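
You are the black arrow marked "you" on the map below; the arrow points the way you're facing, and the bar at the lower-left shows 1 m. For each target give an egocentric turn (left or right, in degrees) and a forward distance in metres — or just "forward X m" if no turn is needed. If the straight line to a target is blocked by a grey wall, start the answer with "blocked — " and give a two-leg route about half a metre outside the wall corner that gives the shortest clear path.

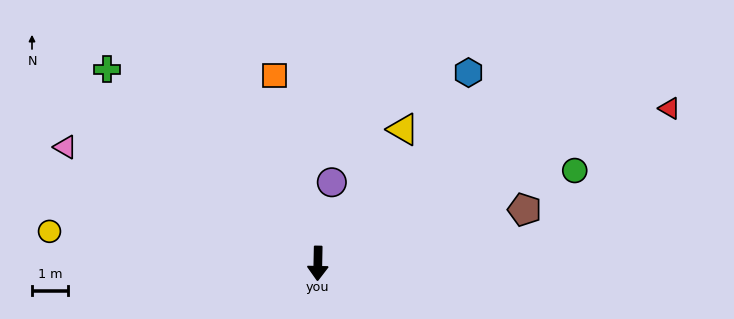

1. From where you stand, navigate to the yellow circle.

turn right 96°, forward 7.4 m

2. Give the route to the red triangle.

turn left 115°, forward 10.6 m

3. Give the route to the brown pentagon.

turn left 106°, forward 5.9 m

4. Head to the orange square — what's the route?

turn right 166°, forward 5.3 m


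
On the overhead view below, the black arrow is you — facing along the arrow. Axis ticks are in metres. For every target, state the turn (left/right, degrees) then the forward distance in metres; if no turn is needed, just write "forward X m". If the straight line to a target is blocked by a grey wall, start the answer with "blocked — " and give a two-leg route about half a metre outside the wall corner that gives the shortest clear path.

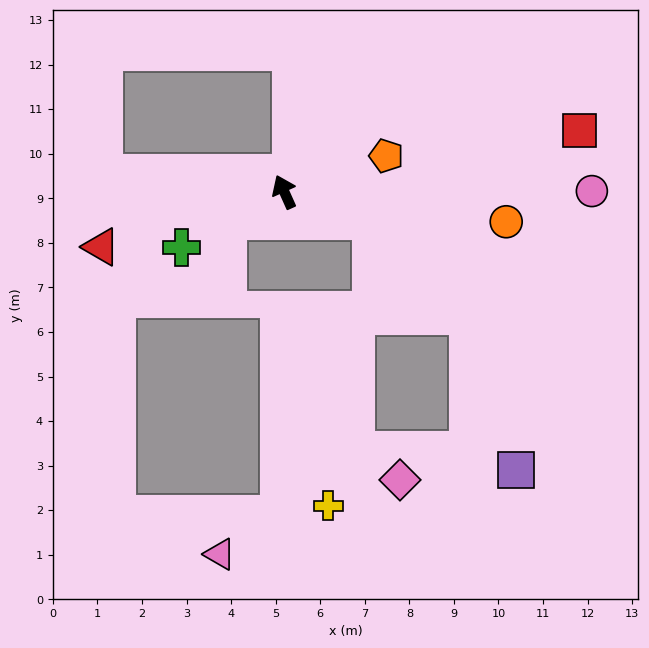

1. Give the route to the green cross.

turn left 94°, forward 2.6 m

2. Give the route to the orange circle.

turn right 122°, forward 5.0 m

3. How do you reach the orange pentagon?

turn right 95°, forward 2.4 m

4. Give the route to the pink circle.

turn right 114°, forward 6.9 m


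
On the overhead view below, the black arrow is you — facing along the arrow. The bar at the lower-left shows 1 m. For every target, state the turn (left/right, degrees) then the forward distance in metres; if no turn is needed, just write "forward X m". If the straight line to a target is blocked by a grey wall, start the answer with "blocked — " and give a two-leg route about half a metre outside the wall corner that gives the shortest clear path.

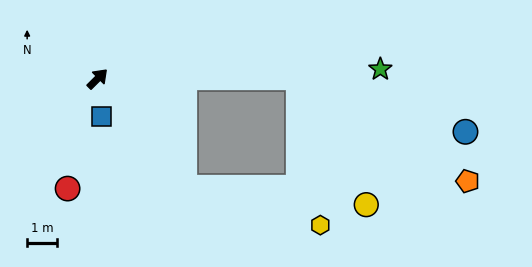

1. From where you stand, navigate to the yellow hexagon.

blocked — turn right 96°, forward 4.7 m, then turn left 36°, forward 4.7 m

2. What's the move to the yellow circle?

blocked — turn right 96°, forward 4.7 m, then turn left 46°, forward 6.1 m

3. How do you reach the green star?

turn right 43°, forward 9.5 m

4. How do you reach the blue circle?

blocked — turn right 45°, forward 6.7 m, then turn right 18°, forward 5.9 m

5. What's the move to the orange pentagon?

blocked — turn right 45°, forward 6.7 m, then turn right 31°, forward 6.7 m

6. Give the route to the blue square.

turn right 129°, forward 1.3 m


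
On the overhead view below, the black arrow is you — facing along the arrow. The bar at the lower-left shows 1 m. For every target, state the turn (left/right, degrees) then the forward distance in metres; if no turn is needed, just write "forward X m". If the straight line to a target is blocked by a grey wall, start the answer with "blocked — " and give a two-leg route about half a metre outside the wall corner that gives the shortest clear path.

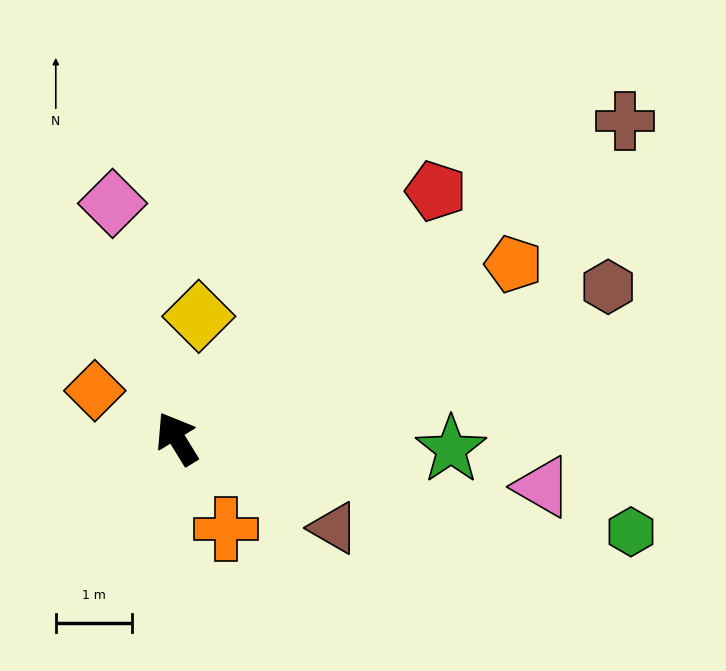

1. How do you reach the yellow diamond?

turn right 42°, forward 1.6 m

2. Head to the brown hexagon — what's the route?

turn right 102°, forward 6.0 m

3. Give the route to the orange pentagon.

turn right 94°, forward 5.0 m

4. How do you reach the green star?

turn right 124°, forward 3.6 m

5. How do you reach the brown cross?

turn right 86°, forward 7.2 m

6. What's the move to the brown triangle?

turn right 151°, forward 2.4 m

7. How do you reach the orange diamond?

turn left 28°, forward 1.2 m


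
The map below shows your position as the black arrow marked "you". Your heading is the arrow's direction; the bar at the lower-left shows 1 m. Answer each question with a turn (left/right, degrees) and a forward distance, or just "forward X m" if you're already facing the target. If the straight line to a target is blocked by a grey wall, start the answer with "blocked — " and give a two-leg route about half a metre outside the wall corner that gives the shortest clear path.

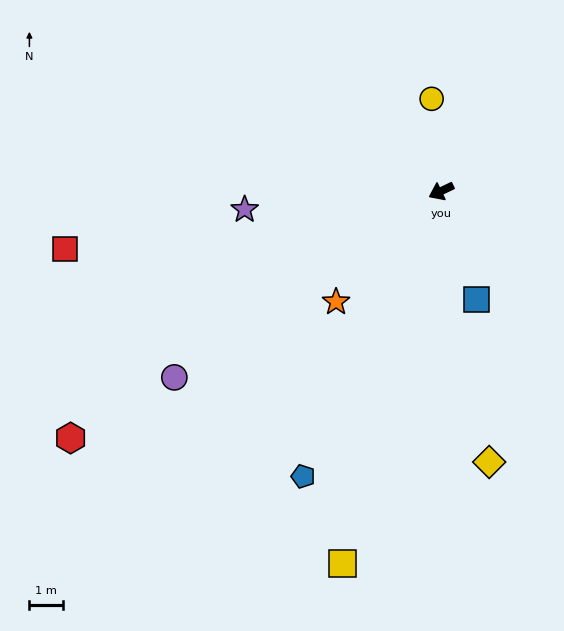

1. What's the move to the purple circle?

turn left 9°, forward 9.6 m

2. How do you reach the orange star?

turn left 21°, forward 4.5 m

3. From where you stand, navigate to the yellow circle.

turn right 110°, forward 2.7 m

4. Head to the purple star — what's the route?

turn right 20°, forward 5.8 m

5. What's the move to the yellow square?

turn left 50°, forward 11.4 m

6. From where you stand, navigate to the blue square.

turn left 83°, forward 3.4 m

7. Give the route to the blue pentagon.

turn left 39°, forward 9.4 m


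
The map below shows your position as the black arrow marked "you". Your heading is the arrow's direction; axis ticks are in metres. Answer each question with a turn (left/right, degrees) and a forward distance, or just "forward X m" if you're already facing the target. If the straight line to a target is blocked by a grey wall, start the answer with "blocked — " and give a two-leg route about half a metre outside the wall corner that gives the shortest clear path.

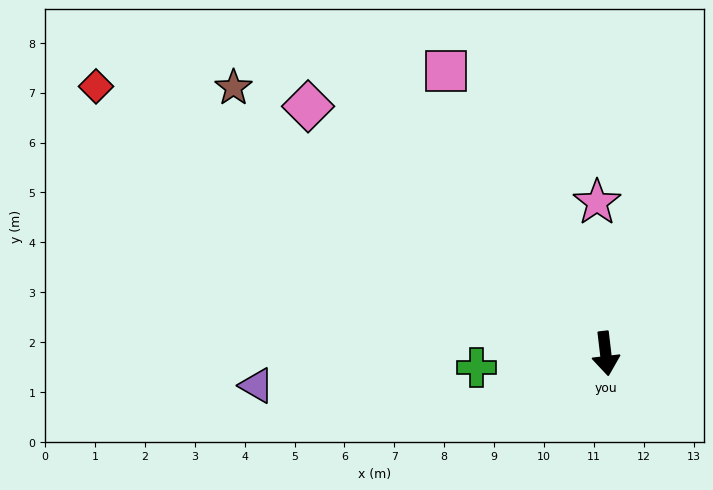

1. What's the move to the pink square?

turn right 157°, forward 6.5 m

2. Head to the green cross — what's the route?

turn right 91°, forward 2.6 m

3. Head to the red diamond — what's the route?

turn right 124°, forward 11.5 m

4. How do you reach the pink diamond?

turn right 136°, forward 7.8 m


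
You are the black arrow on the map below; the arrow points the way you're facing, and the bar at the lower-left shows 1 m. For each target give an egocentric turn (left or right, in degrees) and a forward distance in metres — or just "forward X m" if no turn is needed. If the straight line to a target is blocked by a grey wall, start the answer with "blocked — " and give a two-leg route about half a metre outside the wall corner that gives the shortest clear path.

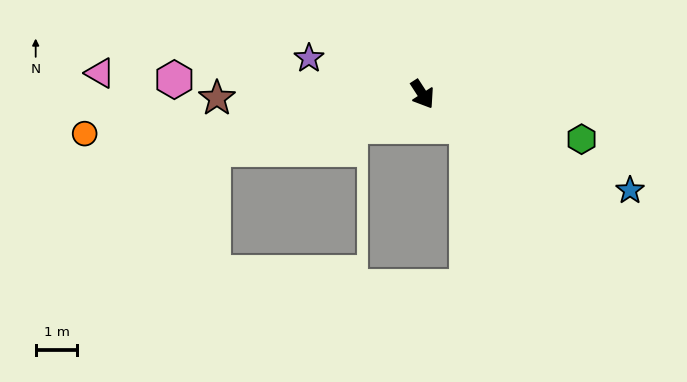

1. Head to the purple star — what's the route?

turn right 141°, forward 2.9 m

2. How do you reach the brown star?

turn right 122°, forward 4.9 m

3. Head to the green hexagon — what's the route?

turn left 41°, forward 4.0 m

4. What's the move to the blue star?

turn left 32°, forward 5.5 m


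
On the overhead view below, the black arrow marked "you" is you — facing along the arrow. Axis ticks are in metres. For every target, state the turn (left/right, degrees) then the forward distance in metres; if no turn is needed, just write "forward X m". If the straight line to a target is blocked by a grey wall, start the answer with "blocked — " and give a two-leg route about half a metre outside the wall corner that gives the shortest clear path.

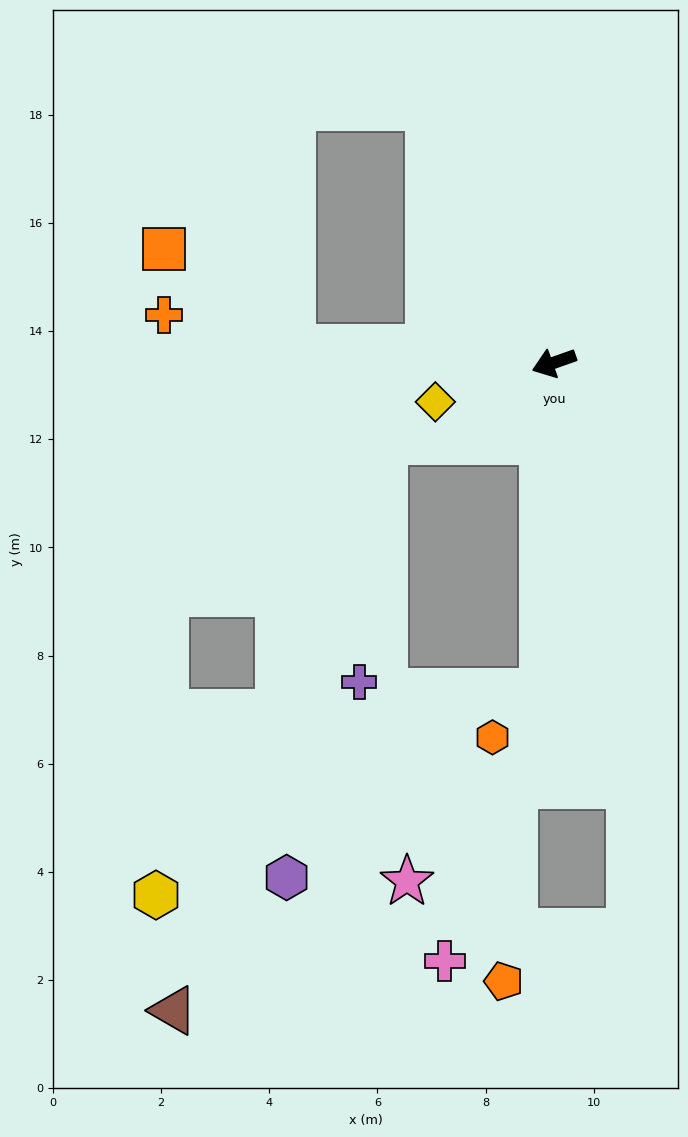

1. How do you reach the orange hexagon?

blocked — turn left 69°, forward 6.1 m, then turn right 46°, forward 1.3 m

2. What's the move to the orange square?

blocked — turn right 23°, forward 4.8 m, then turn right 34°, forward 3.0 m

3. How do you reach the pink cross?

blocked — turn left 69°, forward 6.1 m, then turn right 18°, forward 5.3 m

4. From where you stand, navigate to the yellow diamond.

forward 2.3 m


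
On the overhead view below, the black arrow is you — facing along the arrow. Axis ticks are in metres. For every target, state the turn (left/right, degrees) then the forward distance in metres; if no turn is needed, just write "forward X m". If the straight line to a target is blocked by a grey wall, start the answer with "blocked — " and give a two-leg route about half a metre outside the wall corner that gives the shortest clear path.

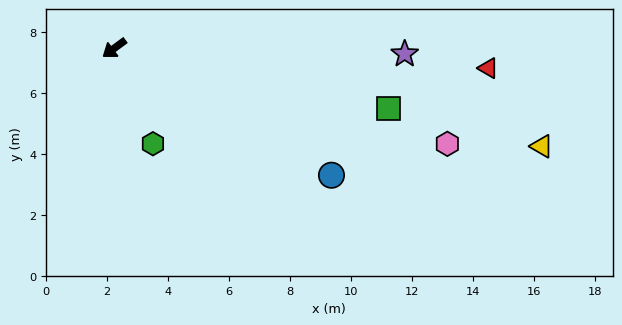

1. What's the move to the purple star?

turn left 142°, forward 9.5 m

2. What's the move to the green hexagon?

turn left 76°, forward 3.4 m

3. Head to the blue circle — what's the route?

turn left 113°, forward 8.2 m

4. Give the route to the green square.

turn left 131°, forward 9.2 m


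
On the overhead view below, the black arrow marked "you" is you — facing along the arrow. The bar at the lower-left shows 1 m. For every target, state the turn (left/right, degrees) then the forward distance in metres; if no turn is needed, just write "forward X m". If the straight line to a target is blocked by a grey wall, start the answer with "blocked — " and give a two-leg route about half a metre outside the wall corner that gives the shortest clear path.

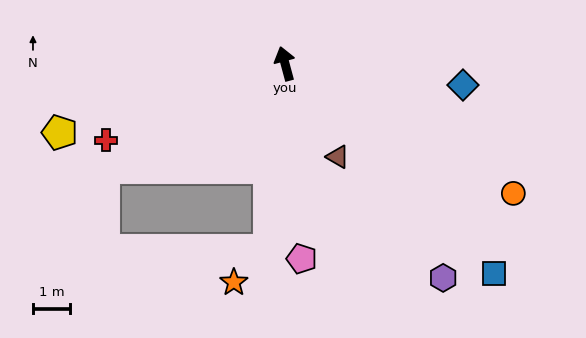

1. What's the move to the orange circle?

turn right 135°, forward 7.0 m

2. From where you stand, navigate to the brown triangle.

turn right 166°, forward 2.9 m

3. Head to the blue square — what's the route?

turn right 150°, forward 7.9 m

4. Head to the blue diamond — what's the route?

turn right 112°, forward 4.8 m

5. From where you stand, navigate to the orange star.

blocked — turn left 160°, forward 5.0 m, then turn right 43°, forward 1.3 m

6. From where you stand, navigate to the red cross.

turn left 98°, forward 5.2 m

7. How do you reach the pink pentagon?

turn left 170°, forward 5.2 m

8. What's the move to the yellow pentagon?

turn left 92°, forward 6.3 m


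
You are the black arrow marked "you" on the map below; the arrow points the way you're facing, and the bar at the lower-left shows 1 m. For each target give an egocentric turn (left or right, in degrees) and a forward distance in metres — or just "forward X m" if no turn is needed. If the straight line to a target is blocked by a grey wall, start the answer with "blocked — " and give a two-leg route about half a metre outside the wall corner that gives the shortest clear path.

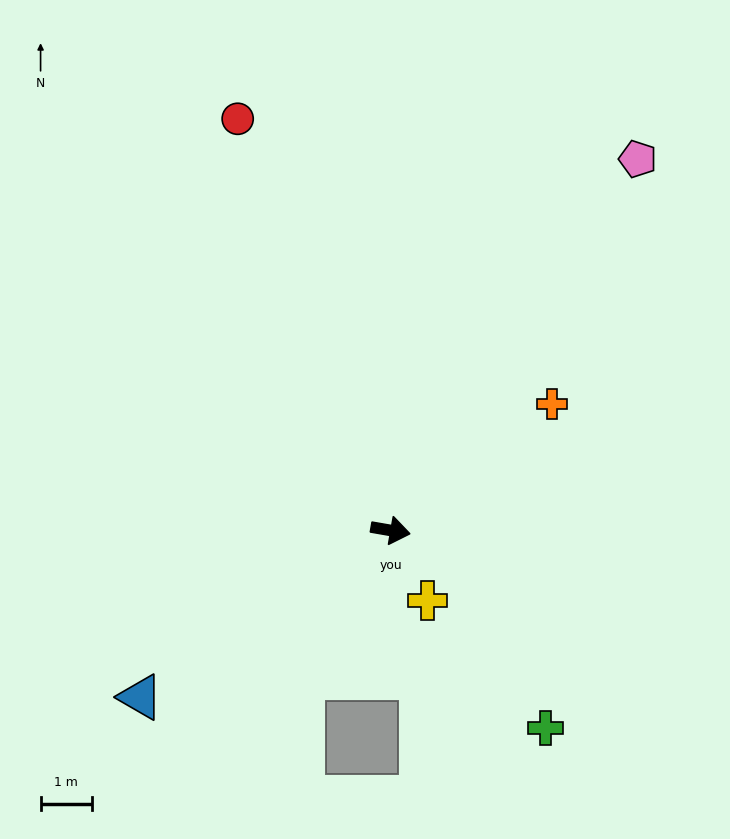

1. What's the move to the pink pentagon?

turn left 66°, forward 8.7 m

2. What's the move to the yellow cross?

turn right 52°, forward 1.5 m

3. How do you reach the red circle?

turn left 120°, forward 8.6 m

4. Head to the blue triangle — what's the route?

turn right 136°, forward 5.9 m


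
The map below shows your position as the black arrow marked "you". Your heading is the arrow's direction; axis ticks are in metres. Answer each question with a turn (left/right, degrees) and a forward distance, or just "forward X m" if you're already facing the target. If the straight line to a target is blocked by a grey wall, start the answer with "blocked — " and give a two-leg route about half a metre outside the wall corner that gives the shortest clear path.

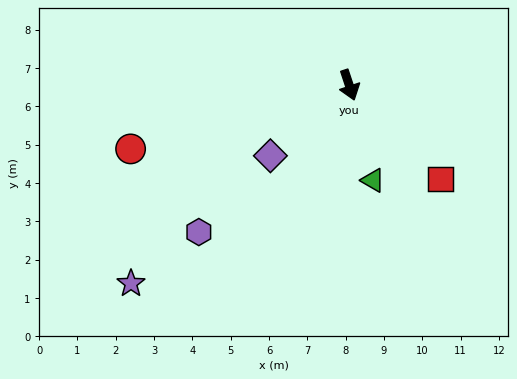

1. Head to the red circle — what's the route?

turn right 92°, forward 5.9 m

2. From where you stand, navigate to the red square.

turn left 26°, forward 3.4 m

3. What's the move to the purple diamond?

turn right 66°, forward 2.8 m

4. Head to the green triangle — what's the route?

turn right 4°, forward 2.6 m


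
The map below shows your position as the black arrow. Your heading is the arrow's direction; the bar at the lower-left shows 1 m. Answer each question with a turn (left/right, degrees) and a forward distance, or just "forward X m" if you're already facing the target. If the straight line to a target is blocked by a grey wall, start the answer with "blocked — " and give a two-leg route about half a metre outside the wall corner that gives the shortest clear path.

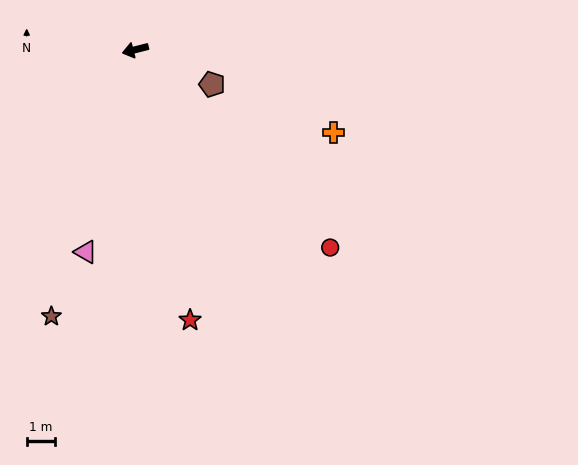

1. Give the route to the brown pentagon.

turn left 141°, forward 3.0 m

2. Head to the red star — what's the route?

turn left 87°, forward 9.8 m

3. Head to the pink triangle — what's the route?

turn left 62°, forward 7.4 m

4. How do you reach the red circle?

turn left 120°, forward 9.8 m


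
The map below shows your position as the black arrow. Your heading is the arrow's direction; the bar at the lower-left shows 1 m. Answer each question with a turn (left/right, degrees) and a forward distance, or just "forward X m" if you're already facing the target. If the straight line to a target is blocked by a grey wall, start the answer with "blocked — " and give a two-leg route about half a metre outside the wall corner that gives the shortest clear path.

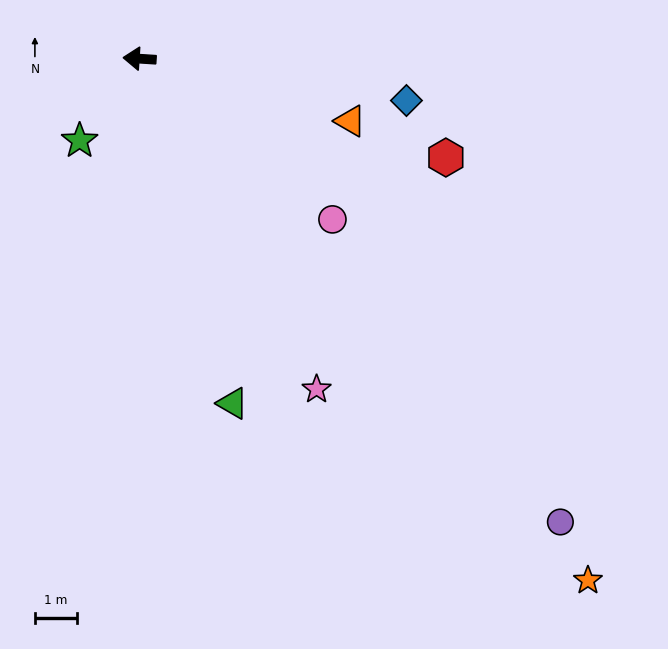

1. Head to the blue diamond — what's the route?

turn left 175°, forward 6.4 m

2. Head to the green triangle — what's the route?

turn left 109°, forward 8.5 m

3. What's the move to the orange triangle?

turn left 167°, forward 5.2 m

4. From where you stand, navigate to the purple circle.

turn left 136°, forward 14.9 m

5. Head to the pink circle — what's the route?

turn left 144°, forward 6.0 m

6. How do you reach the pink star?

turn left 122°, forward 8.9 m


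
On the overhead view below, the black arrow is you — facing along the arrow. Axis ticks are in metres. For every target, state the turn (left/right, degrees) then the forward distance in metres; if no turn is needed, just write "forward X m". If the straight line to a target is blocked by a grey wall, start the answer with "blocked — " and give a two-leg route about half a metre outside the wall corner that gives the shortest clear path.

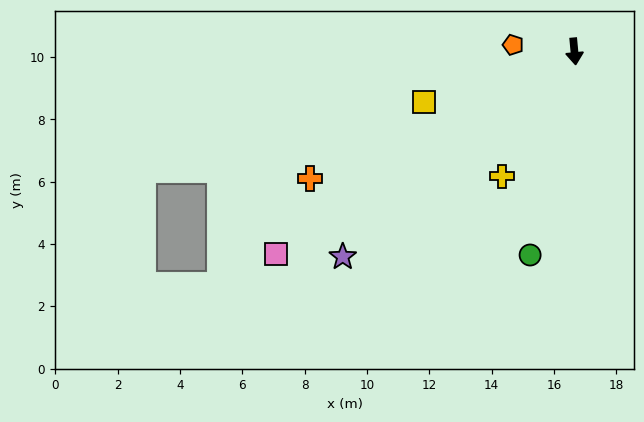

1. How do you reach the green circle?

turn right 18°, forward 6.7 m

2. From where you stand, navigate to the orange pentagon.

turn right 101°, forward 2.0 m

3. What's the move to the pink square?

turn right 61°, forward 11.6 m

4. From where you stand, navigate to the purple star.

turn right 54°, forward 9.9 m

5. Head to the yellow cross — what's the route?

turn right 35°, forward 4.6 m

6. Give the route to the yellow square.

turn right 77°, forward 5.1 m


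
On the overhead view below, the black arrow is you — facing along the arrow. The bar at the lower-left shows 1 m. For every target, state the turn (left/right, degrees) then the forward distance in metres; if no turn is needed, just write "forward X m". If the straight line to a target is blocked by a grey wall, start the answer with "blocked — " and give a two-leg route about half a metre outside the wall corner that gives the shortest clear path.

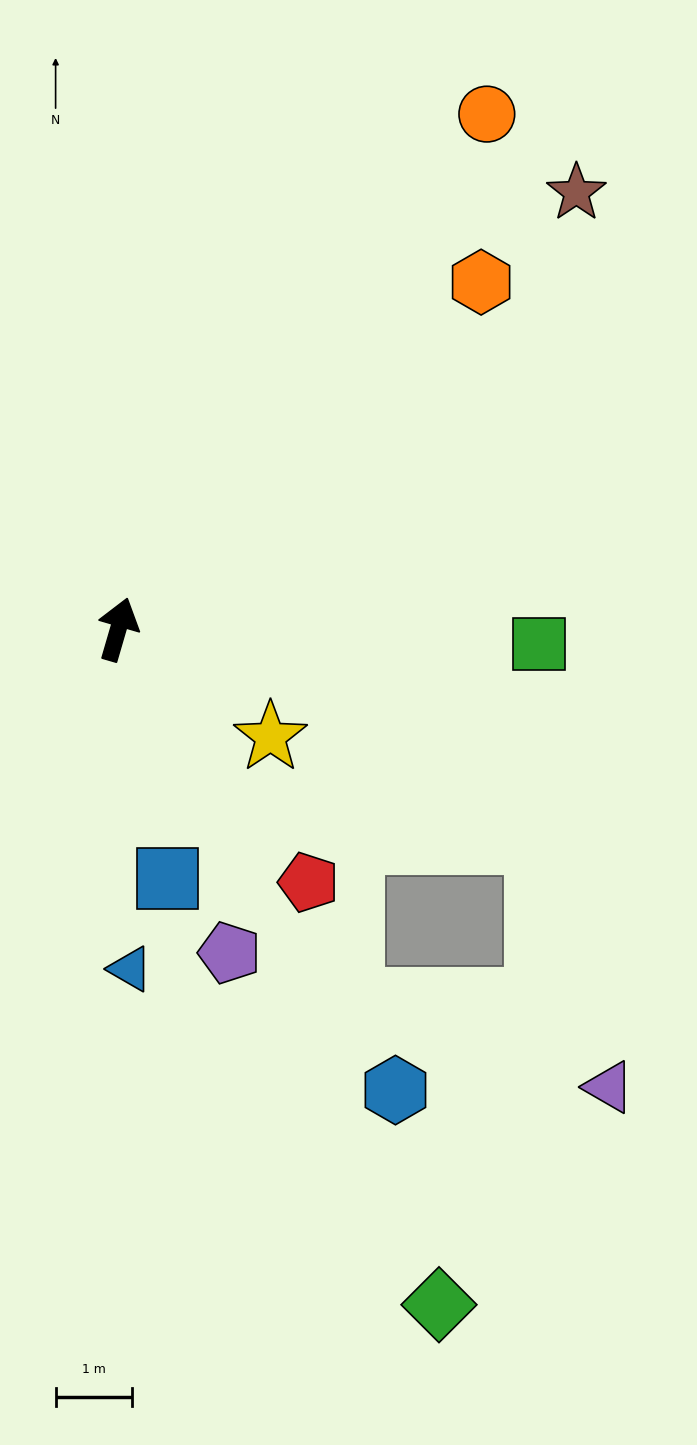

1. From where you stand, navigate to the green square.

turn right 76°, forward 5.5 m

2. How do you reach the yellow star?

turn right 109°, forward 2.4 m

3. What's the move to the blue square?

turn right 153°, forward 3.3 m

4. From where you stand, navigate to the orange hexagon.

turn right 30°, forward 6.6 m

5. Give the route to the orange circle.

turn right 19°, forward 8.3 m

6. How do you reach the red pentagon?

turn right 127°, forward 4.2 m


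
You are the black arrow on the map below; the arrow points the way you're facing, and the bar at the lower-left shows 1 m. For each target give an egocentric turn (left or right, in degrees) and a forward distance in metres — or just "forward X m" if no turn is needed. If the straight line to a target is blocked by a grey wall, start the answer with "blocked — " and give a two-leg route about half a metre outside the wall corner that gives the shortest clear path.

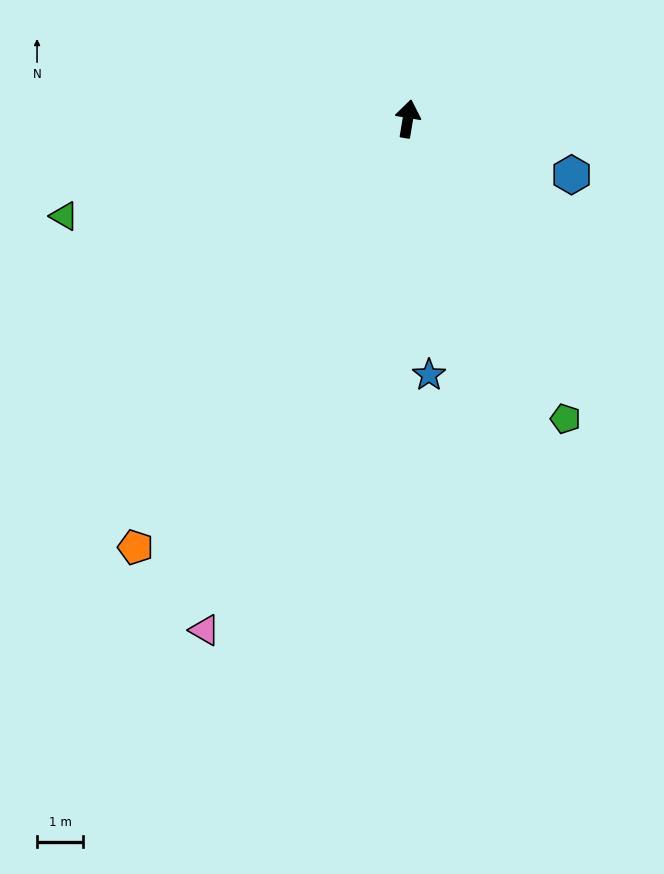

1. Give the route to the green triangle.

turn left 115°, forward 7.8 m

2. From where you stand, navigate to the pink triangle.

turn left 168°, forward 12.0 m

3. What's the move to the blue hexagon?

turn right 99°, forward 3.8 m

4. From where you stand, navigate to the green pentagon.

turn right 143°, forward 7.4 m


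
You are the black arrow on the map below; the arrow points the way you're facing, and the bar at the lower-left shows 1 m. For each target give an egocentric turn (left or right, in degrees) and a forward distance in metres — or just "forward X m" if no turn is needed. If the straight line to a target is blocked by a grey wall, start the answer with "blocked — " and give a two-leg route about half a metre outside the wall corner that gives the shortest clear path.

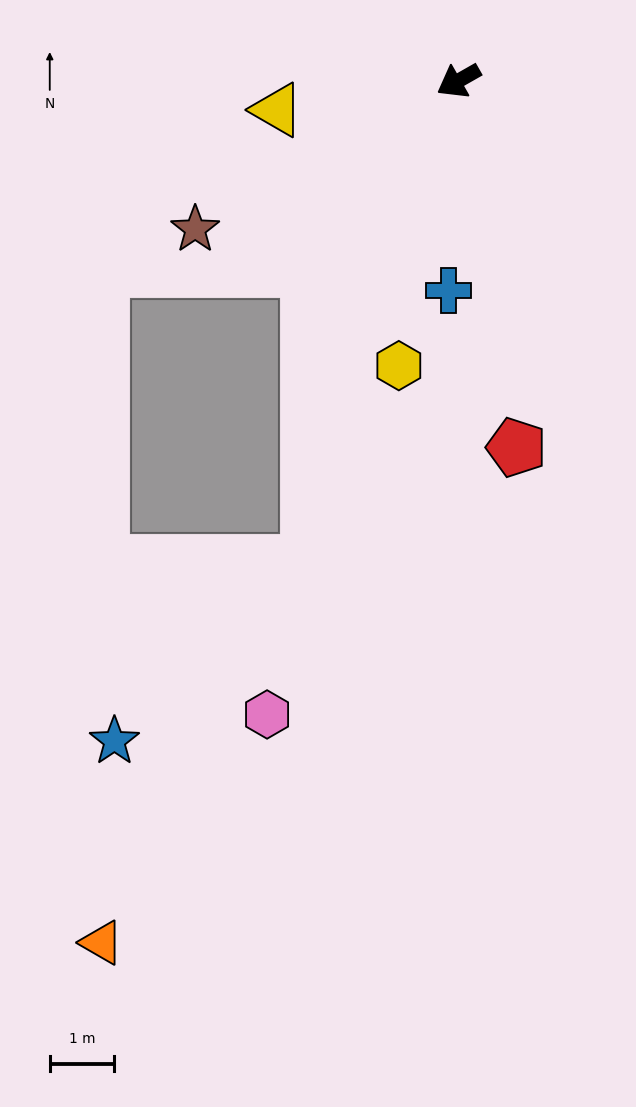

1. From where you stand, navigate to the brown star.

forward 4.7 m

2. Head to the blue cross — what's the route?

turn left 58°, forward 3.2 m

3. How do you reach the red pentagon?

turn left 69°, forward 5.7 m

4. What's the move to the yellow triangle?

turn right 21°, forward 2.8 m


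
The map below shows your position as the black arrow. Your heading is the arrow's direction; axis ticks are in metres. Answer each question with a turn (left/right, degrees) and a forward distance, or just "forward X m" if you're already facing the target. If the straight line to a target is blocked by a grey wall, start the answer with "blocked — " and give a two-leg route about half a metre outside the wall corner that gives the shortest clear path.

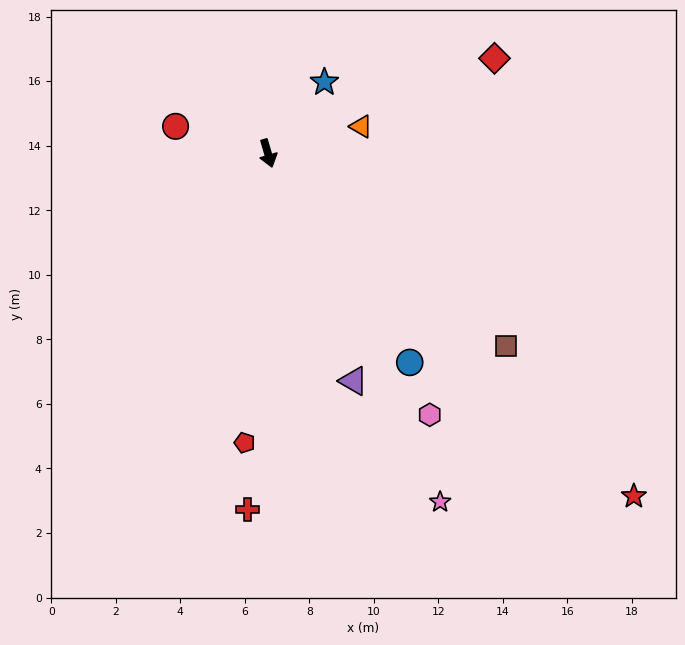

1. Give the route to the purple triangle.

turn left 4°, forward 7.5 m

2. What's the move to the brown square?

turn left 35°, forward 9.5 m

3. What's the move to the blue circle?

turn left 18°, forward 7.8 m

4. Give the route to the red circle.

turn right 123°, forward 3.0 m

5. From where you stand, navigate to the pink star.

turn left 10°, forward 12.1 m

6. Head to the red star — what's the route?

turn left 30°, forward 15.5 m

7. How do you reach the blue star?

turn left 125°, forward 2.8 m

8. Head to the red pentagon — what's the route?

turn right 21°, forward 9.0 m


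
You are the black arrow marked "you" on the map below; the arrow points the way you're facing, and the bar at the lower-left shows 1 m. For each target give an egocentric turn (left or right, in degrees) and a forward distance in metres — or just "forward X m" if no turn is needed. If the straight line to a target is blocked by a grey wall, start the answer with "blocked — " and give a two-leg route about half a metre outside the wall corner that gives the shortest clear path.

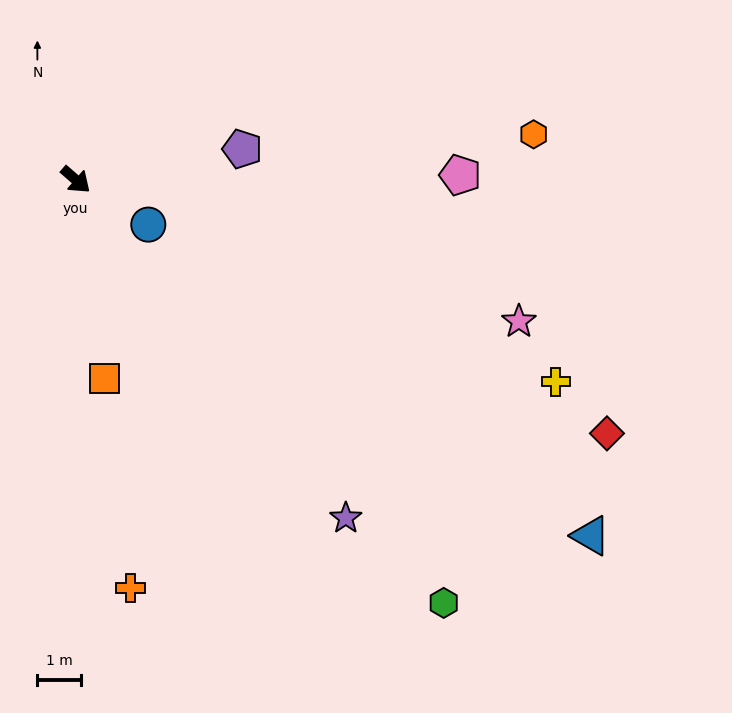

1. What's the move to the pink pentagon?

turn left 42°, forward 8.8 m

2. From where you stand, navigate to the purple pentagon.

turn left 51°, forward 3.9 m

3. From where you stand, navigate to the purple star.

turn right 10°, forward 9.9 m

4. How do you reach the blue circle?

turn left 9°, forward 1.9 m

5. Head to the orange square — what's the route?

turn right 41°, forward 4.6 m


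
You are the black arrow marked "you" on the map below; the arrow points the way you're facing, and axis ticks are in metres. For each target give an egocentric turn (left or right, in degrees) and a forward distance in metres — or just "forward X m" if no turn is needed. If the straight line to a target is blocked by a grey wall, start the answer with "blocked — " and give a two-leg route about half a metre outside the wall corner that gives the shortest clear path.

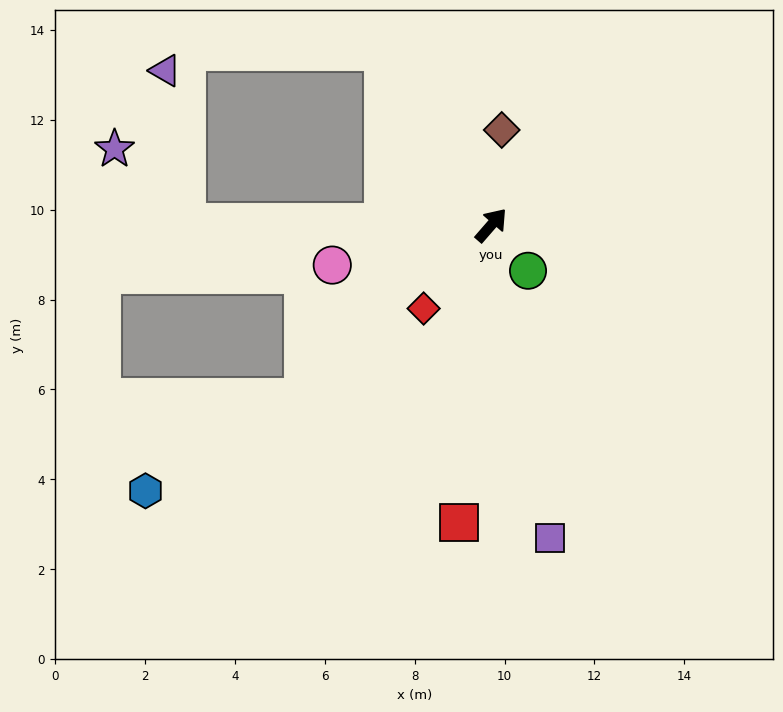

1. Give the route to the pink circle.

turn left 145°, forward 3.6 m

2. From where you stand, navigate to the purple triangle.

blocked — turn left 130°, forward 6.8 m, then turn right 81°, forward 3.4 m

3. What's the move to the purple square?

turn right 128°, forward 7.1 m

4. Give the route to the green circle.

turn right 100°, forward 1.3 m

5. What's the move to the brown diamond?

turn left 35°, forward 2.1 m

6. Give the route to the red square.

turn right 145°, forward 6.7 m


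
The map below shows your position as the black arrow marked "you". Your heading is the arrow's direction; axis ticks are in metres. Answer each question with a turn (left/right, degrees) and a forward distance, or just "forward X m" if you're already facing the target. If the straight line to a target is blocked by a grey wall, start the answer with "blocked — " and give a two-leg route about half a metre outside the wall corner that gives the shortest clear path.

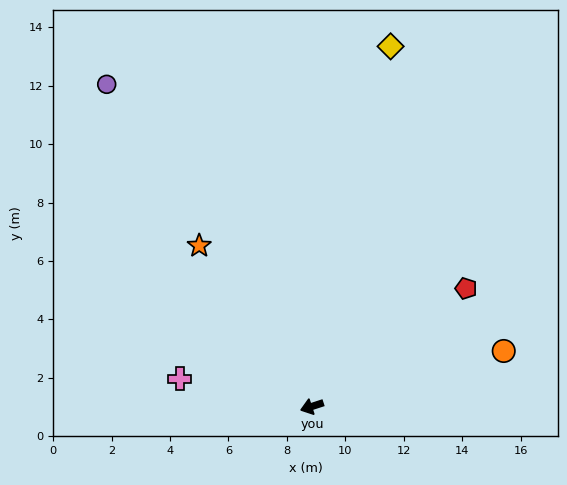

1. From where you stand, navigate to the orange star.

turn right 73°, forward 6.7 m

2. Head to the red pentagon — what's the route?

turn right 161°, forward 6.6 m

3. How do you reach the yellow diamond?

turn right 120°, forward 12.6 m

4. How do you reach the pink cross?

turn right 30°, forward 4.6 m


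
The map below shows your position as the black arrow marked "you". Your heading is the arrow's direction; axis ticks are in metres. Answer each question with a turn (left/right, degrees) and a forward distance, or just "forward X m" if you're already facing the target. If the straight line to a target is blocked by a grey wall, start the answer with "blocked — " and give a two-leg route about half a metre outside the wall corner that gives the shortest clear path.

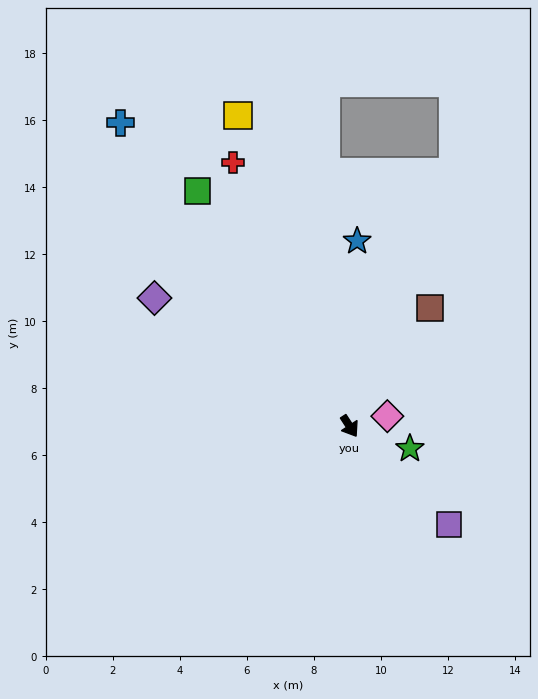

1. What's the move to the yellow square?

turn left 167°, forward 9.8 m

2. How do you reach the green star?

turn left 37°, forward 1.9 m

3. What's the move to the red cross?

turn left 171°, forward 8.6 m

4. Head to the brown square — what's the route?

turn left 113°, forward 4.3 m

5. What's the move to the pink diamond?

turn left 72°, forward 1.2 m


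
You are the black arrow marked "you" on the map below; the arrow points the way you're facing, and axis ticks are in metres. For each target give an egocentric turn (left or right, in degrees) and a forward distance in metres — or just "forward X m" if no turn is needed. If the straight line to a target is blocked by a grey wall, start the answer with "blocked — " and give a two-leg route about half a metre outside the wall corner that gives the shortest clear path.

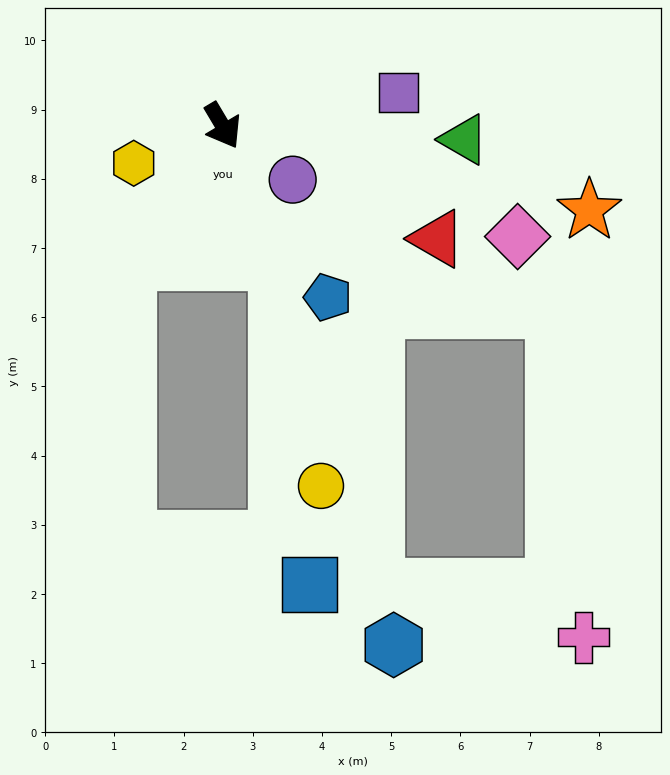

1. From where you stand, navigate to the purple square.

turn left 70°, forward 2.6 m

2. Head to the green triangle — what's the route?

turn left 56°, forward 3.5 m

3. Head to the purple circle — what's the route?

turn left 22°, forward 1.3 m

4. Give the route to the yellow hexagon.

turn right 98°, forward 1.4 m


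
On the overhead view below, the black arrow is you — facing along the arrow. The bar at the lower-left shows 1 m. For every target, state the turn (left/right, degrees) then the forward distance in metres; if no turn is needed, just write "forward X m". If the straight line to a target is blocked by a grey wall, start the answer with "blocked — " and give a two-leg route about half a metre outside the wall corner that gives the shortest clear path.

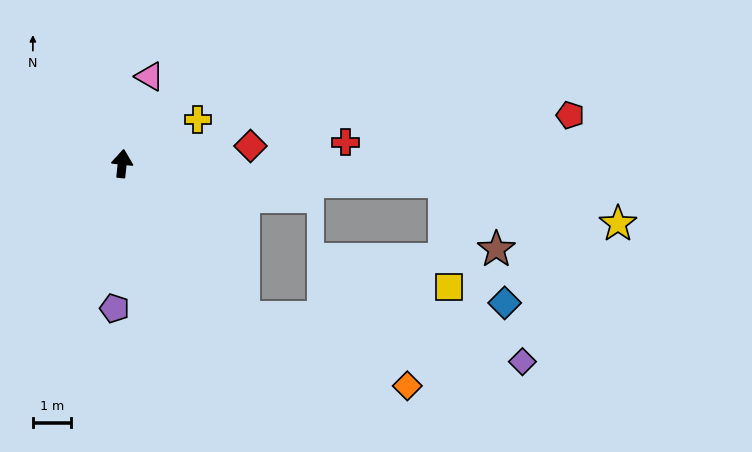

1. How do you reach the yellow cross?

turn right 54°, forward 2.3 m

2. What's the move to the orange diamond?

blocked — turn right 136°, forward 5.2 m, then turn left 29°, forward 4.7 m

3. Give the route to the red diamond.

turn right 76°, forward 3.4 m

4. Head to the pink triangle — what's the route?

turn right 11°, forward 2.4 m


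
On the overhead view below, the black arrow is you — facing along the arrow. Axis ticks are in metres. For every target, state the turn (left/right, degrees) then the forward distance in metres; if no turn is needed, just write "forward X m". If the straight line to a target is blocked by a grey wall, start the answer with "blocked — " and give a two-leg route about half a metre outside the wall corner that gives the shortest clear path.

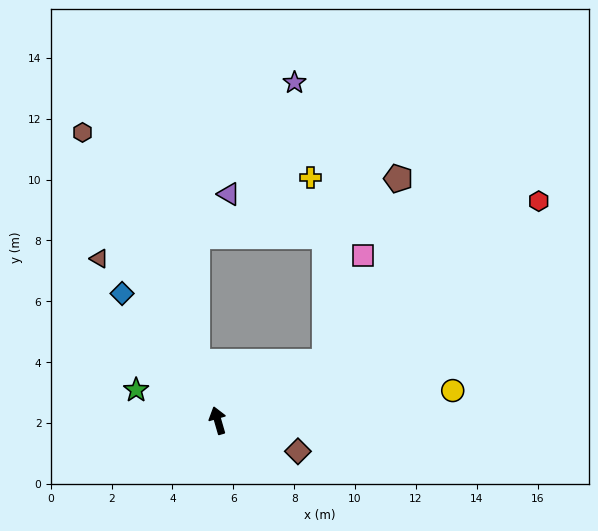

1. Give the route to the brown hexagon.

turn left 9°, forward 10.5 m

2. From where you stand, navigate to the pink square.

blocked — turn right 77°, forward 4.0 m, then turn left 41°, forward 3.7 m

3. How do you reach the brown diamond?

turn right 127°, forward 2.8 m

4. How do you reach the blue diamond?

turn left 21°, forward 5.2 m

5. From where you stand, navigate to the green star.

turn left 53°, forward 2.9 m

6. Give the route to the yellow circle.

turn right 99°, forward 7.8 m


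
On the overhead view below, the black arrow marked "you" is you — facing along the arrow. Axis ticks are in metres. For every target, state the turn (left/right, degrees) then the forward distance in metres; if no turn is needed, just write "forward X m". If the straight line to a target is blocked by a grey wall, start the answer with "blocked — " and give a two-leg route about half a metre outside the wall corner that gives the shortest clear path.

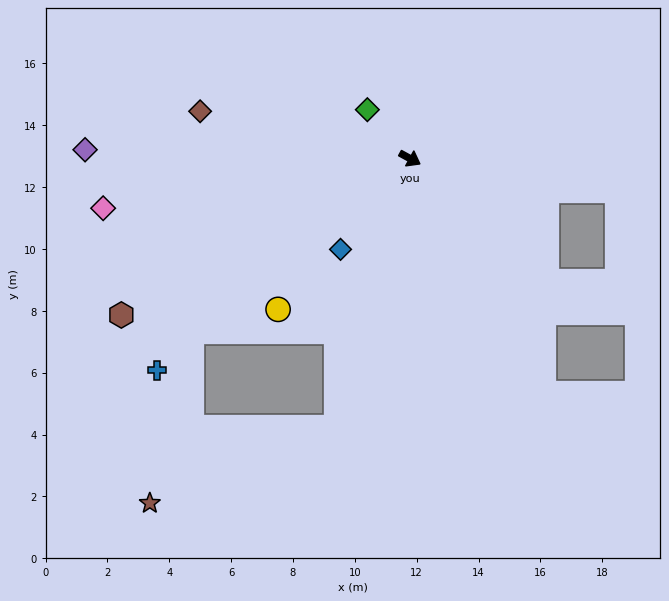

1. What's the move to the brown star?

blocked — turn right 113°, forward 9.0 m, then turn left 38°, forward 5.7 m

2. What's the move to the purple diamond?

turn right 153°, forward 10.5 m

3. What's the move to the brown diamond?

turn right 164°, forward 7.0 m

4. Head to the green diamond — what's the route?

turn left 160°, forward 2.1 m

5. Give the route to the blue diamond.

turn right 99°, forward 3.7 m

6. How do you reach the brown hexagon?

turn right 123°, forward 10.6 m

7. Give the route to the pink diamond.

turn right 142°, forward 10.0 m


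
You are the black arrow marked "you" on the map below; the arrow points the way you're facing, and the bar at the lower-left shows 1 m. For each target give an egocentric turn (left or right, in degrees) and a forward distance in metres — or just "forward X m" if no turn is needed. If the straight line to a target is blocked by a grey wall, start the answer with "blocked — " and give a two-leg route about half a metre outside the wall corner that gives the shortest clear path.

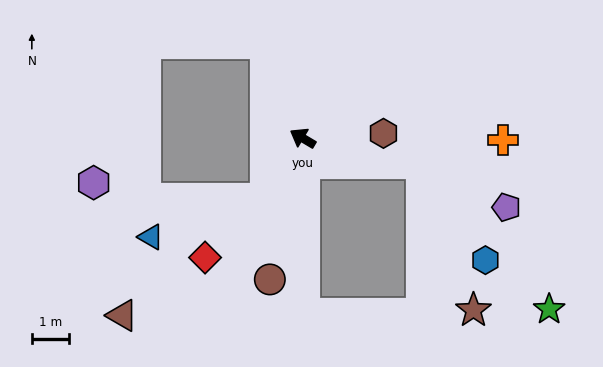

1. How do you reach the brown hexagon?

turn right 146°, forward 2.2 m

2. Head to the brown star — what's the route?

blocked — turn right 161°, forward 3.3 m, then turn right 59°, forward 4.2 m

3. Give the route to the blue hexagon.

blocked — turn right 161°, forward 3.3 m, then turn right 45°, forward 3.1 m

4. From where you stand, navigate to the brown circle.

turn left 108°, forward 3.9 m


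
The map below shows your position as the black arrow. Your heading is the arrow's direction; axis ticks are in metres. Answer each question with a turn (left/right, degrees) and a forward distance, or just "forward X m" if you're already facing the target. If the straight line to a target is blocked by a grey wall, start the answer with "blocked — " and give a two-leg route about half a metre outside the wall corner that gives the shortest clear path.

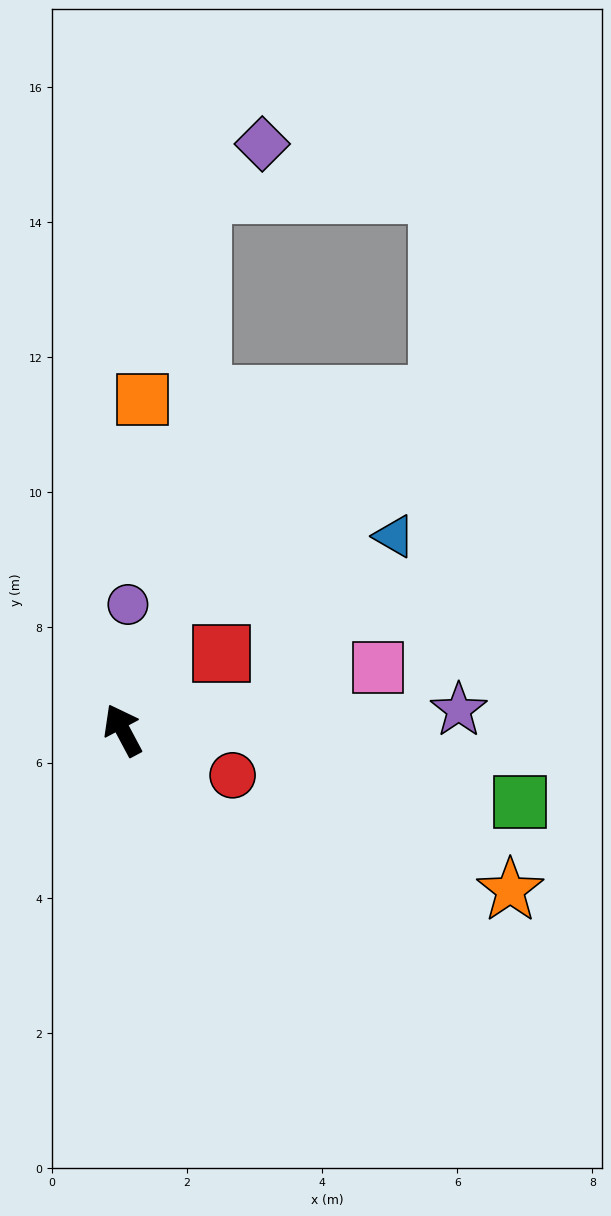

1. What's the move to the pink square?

turn right 104°, forward 3.9 m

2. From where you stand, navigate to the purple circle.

turn right 30°, forward 1.9 m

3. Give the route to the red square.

turn right 80°, forward 1.9 m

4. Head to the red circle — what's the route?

turn right 140°, forward 1.8 m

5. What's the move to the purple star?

turn right 115°, forward 5.0 m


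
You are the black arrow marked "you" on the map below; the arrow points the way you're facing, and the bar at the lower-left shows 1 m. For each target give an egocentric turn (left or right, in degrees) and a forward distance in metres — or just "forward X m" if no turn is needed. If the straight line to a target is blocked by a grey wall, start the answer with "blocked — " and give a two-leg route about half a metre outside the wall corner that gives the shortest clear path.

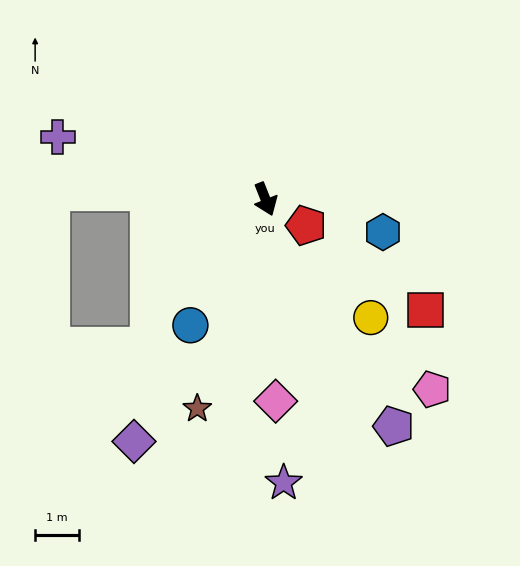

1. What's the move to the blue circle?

turn right 52°, forward 3.4 m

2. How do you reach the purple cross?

turn right 128°, forward 5.0 m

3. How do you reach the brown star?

turn right 40°, forward 5.1 m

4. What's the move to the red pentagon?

turn left 36°, forward 1.1 m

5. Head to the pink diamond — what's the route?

turn right 19°, forward 4.6 m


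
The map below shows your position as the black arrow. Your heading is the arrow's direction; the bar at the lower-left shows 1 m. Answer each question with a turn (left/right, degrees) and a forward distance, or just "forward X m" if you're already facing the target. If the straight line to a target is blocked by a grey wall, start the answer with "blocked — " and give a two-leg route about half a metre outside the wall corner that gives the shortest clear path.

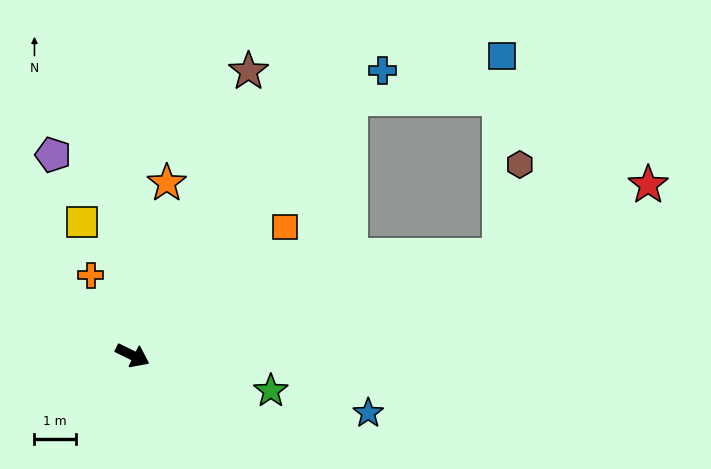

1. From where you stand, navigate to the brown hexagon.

blocked — turn left 41°, forward 9.2 m, then turn left 63°, forward 2.3 m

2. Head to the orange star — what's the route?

turn left 105°, forward 4.3 m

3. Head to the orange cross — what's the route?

turn left 144°, forward 2.2 m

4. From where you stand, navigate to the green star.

turn left 12°, forward 3.5 m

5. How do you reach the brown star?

turn left 94°, forward 7.5 m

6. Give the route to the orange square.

turn left 66°, forward 4.8 m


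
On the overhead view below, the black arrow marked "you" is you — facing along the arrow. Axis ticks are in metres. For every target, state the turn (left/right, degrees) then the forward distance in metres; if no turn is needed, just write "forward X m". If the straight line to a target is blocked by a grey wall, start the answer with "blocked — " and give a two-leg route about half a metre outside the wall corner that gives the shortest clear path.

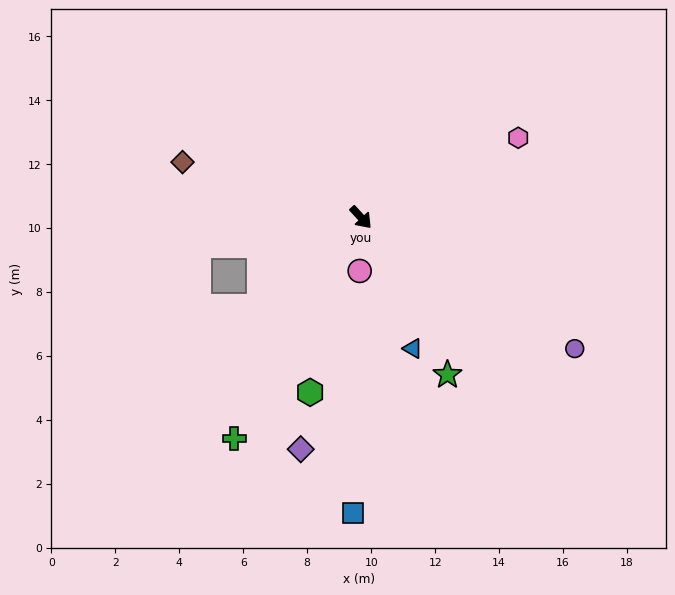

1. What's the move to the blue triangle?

turn right 21°, forward 4.4 m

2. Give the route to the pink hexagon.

turn left 74°, forward 5.5 m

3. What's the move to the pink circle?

turn right 44°, forward 1.7 m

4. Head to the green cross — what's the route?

turn right 72°, forward 8.0 m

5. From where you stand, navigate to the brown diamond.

turn right 150°, forward 5.8 m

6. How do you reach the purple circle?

turn left 16°, forward 7.8 m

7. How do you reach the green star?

turn right 14°, forward 5.6 m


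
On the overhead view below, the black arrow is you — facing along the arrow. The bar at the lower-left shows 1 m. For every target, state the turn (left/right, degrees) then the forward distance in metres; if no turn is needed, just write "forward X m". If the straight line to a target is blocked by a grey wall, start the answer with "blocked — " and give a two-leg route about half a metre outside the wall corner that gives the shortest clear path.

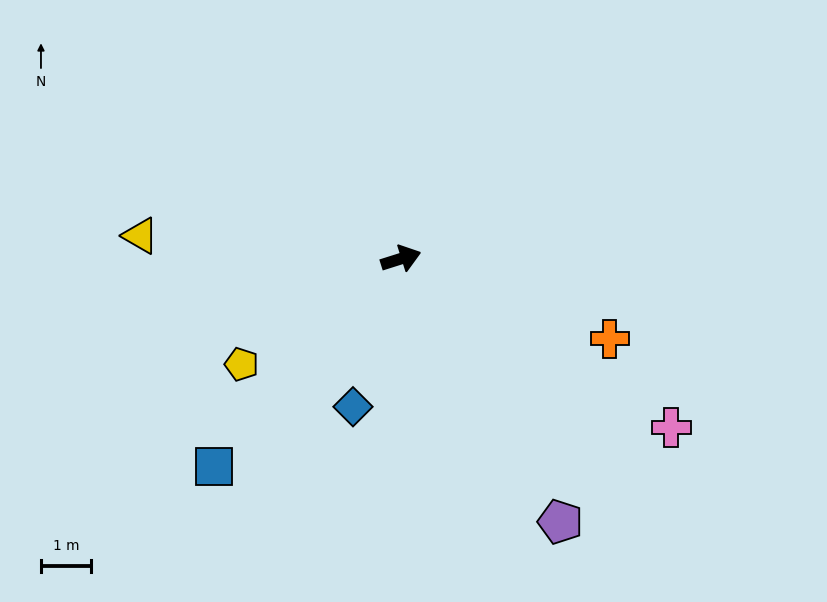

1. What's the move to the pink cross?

turn right 50°, forward 6.4 m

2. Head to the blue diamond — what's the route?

turn right 125°, forward 3.1 m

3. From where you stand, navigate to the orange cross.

turn right 39°, forward 4.5 m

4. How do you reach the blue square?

turn right 150°, forward 5.6 m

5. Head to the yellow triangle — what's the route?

turn left 157°, forward 5.2 m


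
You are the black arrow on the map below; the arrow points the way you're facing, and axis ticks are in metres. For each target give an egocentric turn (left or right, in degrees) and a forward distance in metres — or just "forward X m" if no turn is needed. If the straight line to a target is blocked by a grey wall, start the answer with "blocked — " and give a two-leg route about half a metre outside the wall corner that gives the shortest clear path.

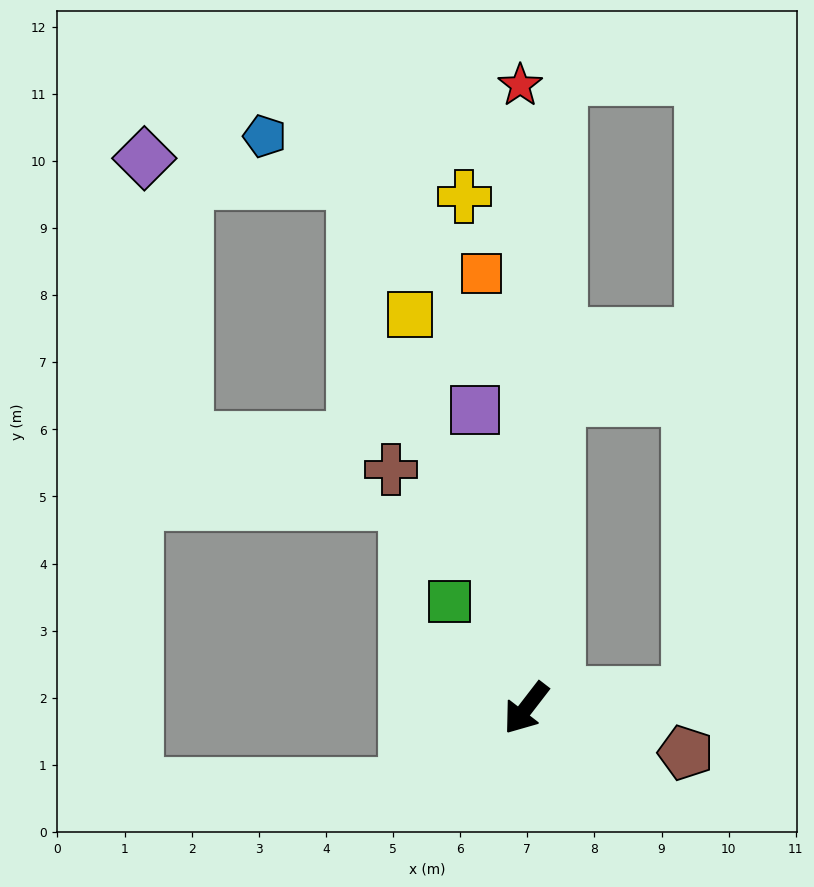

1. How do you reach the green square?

turn right 107°, forward 2.0 m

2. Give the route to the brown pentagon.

turn left 112°, forward 2.5 m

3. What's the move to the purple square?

turn right 133°, forward 4.5 m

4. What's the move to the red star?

turn right 142°, forward 9.3 m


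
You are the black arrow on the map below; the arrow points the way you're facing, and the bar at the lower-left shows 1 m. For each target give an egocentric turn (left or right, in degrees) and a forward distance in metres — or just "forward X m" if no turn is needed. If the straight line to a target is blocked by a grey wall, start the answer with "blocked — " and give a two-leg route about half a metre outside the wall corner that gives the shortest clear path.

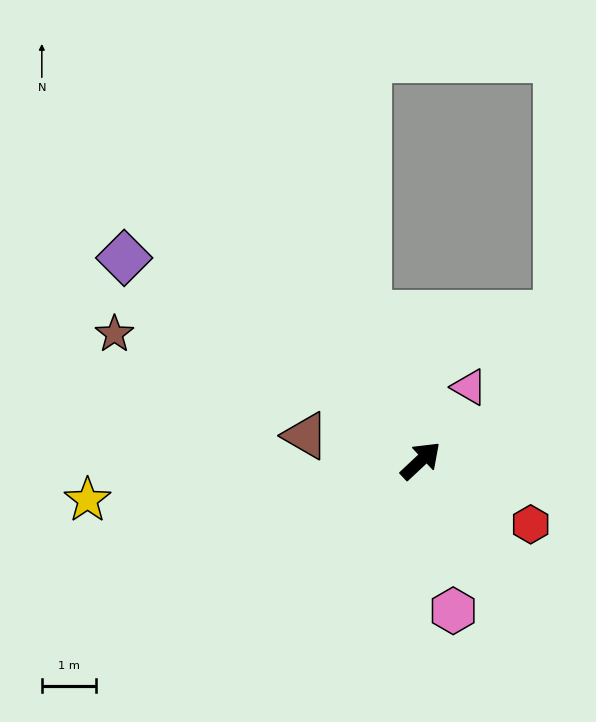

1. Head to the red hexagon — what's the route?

turn right 73°, forward 2.3 m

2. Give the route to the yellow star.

turn left 144°, forward 6.2 m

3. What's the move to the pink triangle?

turn left 13°, forward 1.6 m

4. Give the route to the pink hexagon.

turn right 121°, forward 2.8 m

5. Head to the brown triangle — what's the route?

turn left 125°, forward 2.2 m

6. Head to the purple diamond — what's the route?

turn left 102°, forward 6.6 m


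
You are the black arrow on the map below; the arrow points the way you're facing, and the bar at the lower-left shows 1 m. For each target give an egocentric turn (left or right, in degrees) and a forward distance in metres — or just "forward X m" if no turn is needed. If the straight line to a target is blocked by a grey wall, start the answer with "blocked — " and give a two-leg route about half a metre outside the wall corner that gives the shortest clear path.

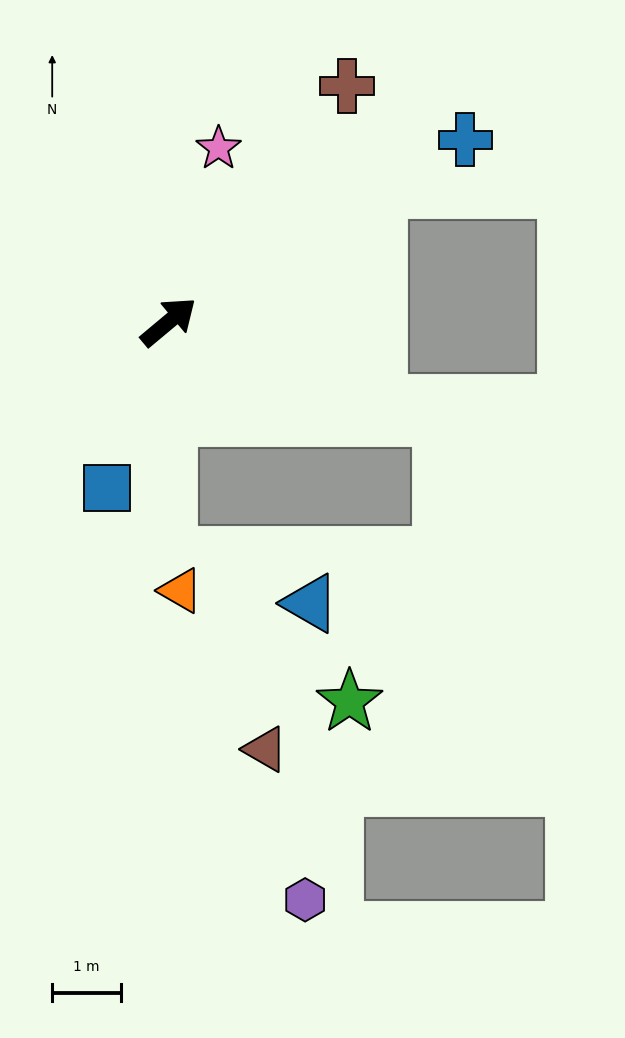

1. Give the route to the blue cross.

turn right 8°, forward 5.1 m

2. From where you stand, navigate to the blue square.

turn right 150°, forward 2.6 m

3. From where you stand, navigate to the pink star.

turn left 34°, forward 2.6 m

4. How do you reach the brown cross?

turn left 13°, forward 4.3 m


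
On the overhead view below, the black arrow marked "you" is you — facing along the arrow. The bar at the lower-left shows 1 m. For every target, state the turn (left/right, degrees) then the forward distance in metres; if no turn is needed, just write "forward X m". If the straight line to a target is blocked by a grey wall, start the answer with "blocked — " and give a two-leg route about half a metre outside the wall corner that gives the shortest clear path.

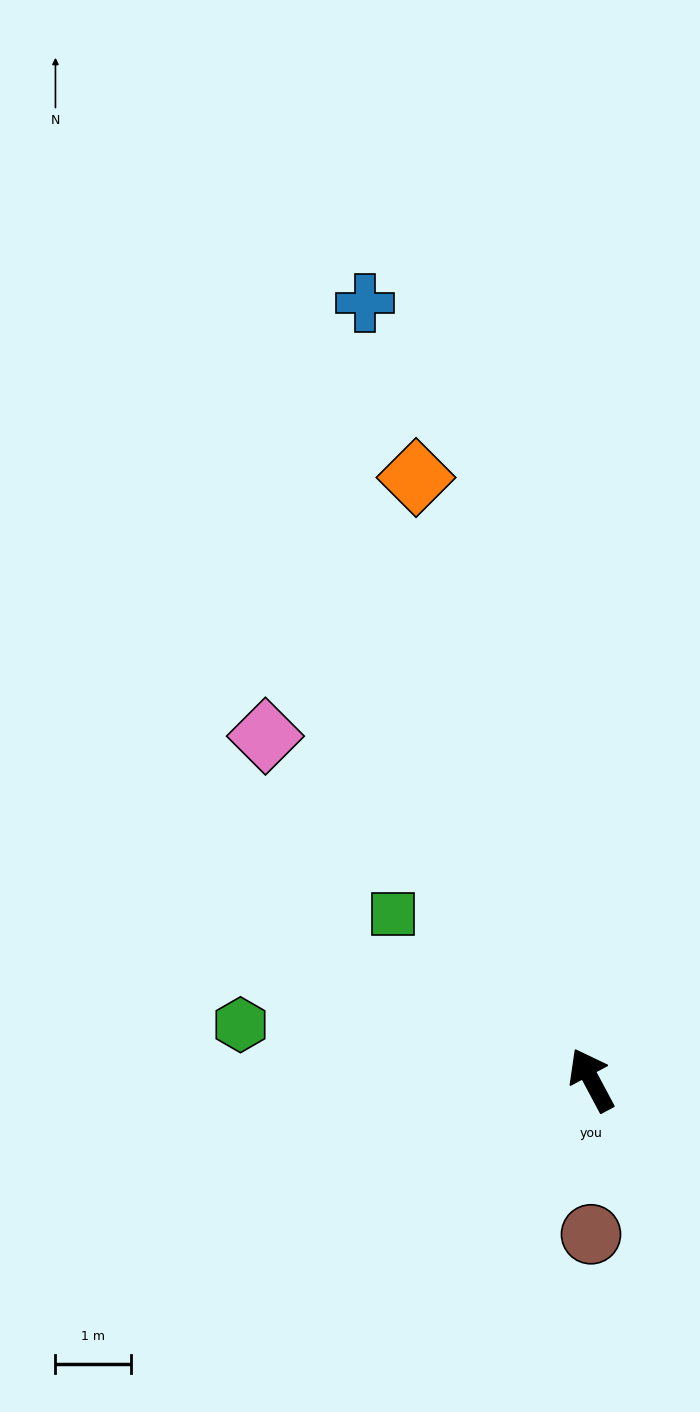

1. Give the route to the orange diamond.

turn right 12°, forward 8.3 m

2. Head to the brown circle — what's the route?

turn left 152°, forward 2.0 m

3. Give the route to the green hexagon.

turn left 53°, forward 4.7 m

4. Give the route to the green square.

turn left 22°, forward 3.4 m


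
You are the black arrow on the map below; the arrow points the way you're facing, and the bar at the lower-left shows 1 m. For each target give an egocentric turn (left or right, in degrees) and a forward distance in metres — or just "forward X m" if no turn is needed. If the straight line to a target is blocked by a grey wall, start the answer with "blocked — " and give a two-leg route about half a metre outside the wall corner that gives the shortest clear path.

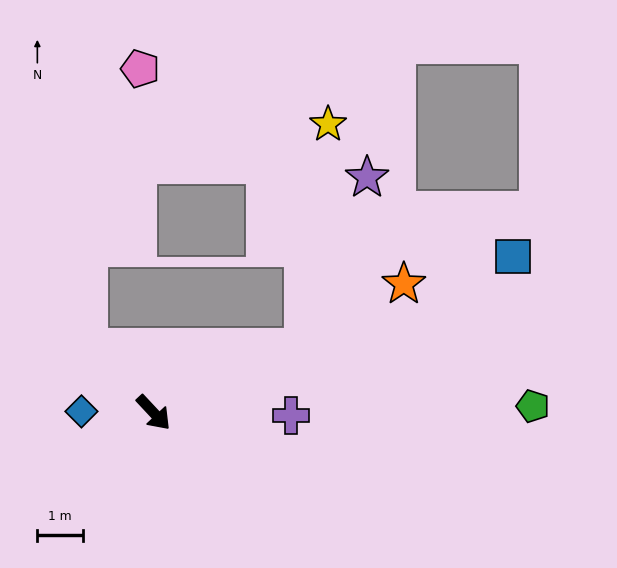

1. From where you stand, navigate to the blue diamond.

turn right 134°, forward 1.6 m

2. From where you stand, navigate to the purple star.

blocked — turn left 70°, forward 3.6 m, then turn left 47°, forward 4.0 m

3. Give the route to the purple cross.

turn left 46°, forward 3.0 m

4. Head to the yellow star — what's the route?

blocked — turn left 70°, forward 3.6 m, then turn left 61°, forward 4.9 m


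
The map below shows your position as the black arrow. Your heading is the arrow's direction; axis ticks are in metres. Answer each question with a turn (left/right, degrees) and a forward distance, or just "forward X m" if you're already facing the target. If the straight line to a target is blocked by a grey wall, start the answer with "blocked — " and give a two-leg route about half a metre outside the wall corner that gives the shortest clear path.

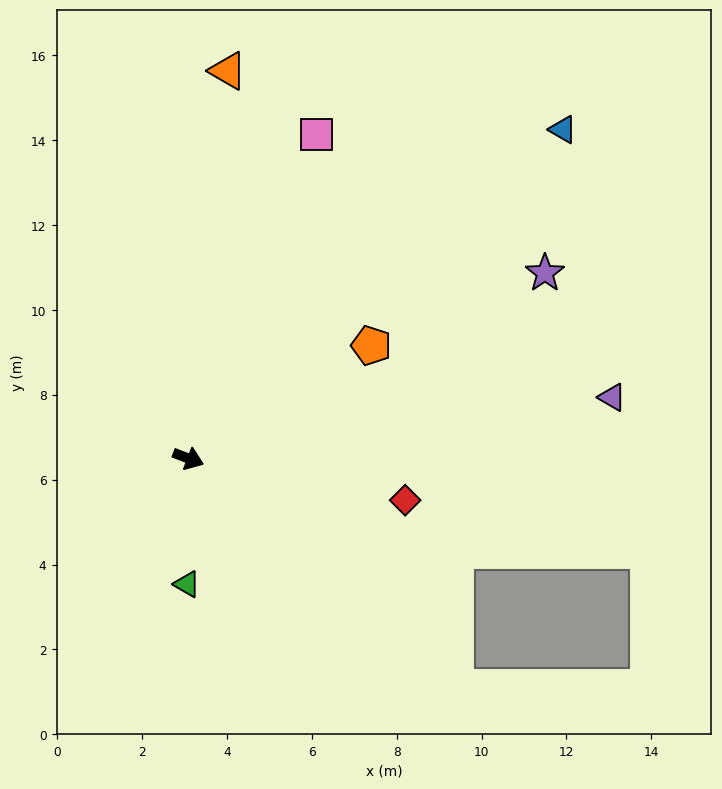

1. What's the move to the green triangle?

turn right 70°, forward 3.0 m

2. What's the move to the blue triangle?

turn left 62°, forward 11.7 m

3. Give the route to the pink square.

turn left 89°, forward 8.2 m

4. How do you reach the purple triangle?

turn left 29°, forward 10.1 m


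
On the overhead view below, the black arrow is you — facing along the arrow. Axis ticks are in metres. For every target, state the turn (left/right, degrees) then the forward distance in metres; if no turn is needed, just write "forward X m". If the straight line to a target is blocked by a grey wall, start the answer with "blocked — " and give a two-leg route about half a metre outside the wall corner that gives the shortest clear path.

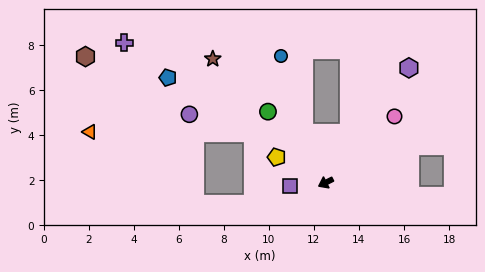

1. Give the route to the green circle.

turn right 78°, forward 4.1 m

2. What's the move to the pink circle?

turn right 163°, forward 4.2 m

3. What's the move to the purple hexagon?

turn right 153°, forward 6.3 m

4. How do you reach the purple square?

turn right 22°, forward 1.6 m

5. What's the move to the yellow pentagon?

turn right 54°, forward 2.5 m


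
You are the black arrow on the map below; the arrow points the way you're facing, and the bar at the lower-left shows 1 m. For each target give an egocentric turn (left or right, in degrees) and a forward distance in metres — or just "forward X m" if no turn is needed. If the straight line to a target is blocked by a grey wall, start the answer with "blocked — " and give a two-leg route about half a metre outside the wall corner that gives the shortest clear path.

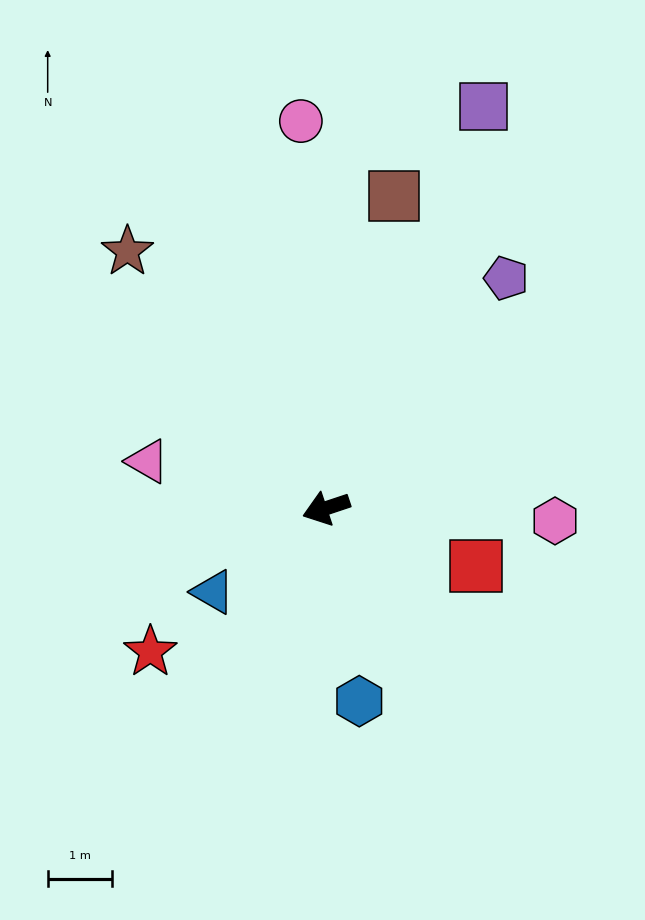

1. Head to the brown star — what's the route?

turn right 71°, forward 5.1 m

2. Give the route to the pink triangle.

turn right 33°, forward 2.9 m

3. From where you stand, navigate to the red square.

turn left 140°, forward 2.5 m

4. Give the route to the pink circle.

turn right 105°, forward 6.0 m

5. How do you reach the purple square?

turn right 130°, forward 6.7 m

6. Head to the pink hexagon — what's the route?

turn left 158°, forward 3.6 m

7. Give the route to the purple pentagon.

turn right 146°, forward 4.5 m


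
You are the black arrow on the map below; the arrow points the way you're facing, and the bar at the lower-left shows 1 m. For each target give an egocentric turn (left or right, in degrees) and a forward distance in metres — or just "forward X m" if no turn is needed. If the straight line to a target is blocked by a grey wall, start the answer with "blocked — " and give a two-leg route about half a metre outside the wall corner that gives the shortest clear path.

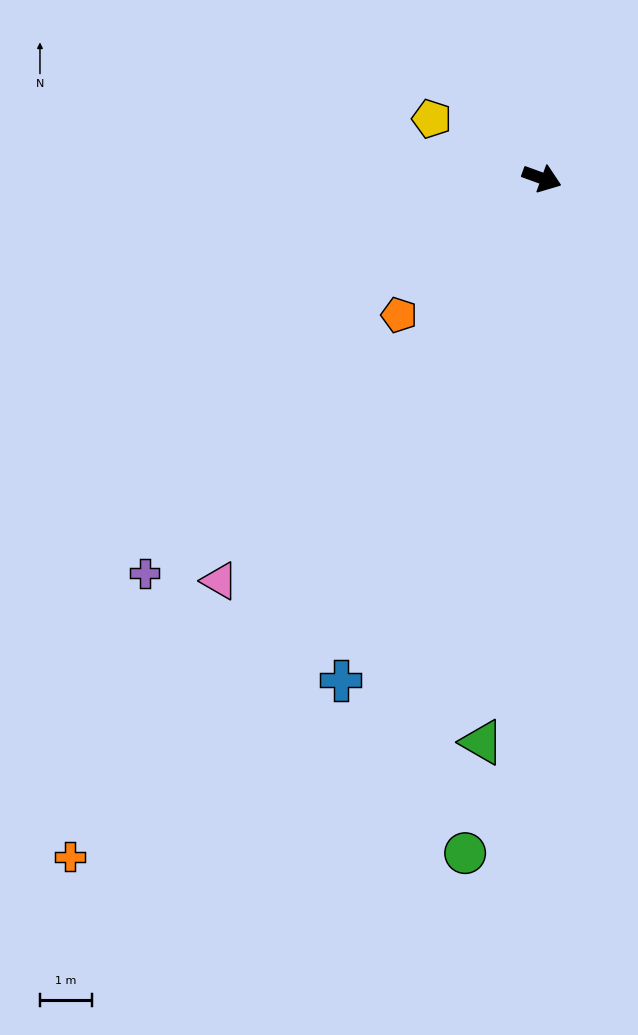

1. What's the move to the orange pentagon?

turn right 116°, forward 3.8 m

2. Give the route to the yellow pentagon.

turn left 172°, forward 2.4 m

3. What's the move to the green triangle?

turn right 76°, forward 10.9 m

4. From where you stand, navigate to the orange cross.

turn right 105°, forward 15.9 m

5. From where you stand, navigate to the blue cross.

turn right 92°, forward 10.4 m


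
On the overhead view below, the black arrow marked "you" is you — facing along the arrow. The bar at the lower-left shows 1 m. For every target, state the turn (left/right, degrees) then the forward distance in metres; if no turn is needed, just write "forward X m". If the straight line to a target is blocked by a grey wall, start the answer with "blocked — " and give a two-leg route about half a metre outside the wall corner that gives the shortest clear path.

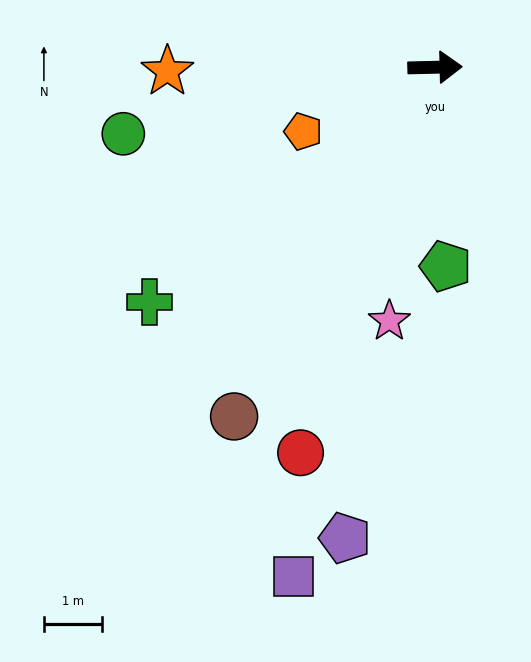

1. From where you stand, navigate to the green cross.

turn right 142°, forward 6.4 m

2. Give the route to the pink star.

turn right 102°, forward 4.5 m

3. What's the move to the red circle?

turn right 111°, forward 7.1 m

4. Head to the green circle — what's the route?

turn right 169°, forward 5.5 m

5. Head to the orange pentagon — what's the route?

turn right 155°, forward 2.5 m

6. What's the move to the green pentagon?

turn right 88°, forward 3.4 m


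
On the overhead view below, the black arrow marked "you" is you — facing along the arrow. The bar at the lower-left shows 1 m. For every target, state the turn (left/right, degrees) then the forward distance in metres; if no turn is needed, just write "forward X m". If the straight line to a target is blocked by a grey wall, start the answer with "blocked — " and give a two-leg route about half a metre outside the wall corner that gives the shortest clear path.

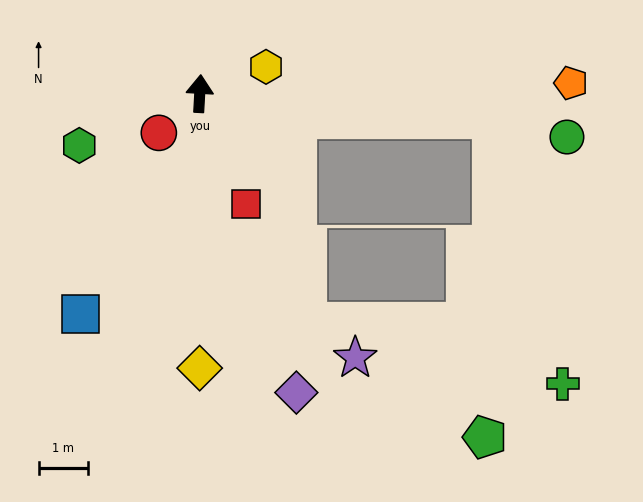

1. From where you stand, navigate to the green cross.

blocked — turn right 92°, forward 6.0 m, then turn right 70°, forward 5.6 m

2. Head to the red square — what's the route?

turn right 154°, forward 2.4 m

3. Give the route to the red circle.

turn left 137°, forward 1.2 m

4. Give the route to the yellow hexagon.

turn right 65°, forward 1.5 m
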